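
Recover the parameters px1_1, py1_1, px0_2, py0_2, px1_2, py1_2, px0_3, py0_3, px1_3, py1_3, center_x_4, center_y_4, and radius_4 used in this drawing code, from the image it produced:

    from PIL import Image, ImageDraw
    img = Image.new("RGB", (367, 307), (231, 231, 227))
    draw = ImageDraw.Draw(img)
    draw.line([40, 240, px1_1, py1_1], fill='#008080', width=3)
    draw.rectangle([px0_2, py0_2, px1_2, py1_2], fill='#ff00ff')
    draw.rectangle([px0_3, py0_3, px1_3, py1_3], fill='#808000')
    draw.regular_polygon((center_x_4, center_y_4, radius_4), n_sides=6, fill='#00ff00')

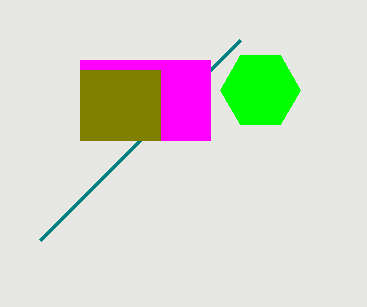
px1_1 = 240, py1_1 = 40, px0_2 = 80, py0_2 = 60, px1_2 = 210, py1_2 = 140, px0_3 = 80, py0_3 = 70, px1_3 = 160, py1_3 = 140, center_x_4 = 260, center_y_4 = 90, radius_4 = 40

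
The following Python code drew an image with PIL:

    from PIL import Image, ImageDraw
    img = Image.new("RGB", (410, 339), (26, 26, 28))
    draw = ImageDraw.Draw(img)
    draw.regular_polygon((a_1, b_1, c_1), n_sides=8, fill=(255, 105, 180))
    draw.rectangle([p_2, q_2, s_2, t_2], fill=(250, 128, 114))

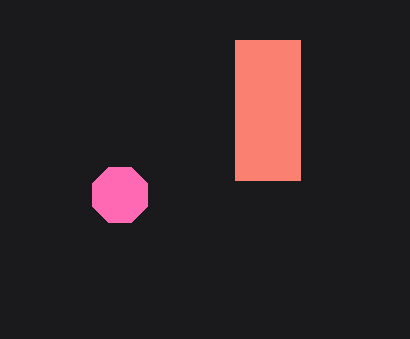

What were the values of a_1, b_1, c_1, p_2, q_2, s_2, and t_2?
a_1 = 120
b_1 = 195
c_1 = 30
p_2 = 235
q_2 = 40
s_2 = 300
t_2 = 180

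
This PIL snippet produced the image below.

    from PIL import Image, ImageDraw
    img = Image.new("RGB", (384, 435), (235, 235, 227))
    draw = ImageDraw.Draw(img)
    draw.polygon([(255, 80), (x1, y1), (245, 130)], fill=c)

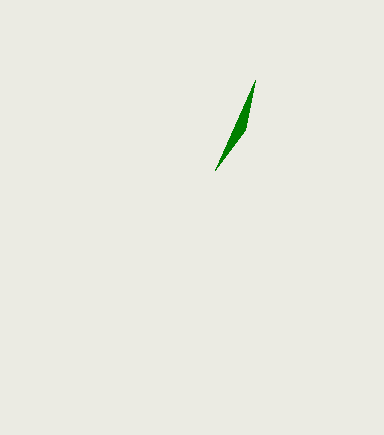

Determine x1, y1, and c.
x1 = 215; y1 = 170; c = 'green'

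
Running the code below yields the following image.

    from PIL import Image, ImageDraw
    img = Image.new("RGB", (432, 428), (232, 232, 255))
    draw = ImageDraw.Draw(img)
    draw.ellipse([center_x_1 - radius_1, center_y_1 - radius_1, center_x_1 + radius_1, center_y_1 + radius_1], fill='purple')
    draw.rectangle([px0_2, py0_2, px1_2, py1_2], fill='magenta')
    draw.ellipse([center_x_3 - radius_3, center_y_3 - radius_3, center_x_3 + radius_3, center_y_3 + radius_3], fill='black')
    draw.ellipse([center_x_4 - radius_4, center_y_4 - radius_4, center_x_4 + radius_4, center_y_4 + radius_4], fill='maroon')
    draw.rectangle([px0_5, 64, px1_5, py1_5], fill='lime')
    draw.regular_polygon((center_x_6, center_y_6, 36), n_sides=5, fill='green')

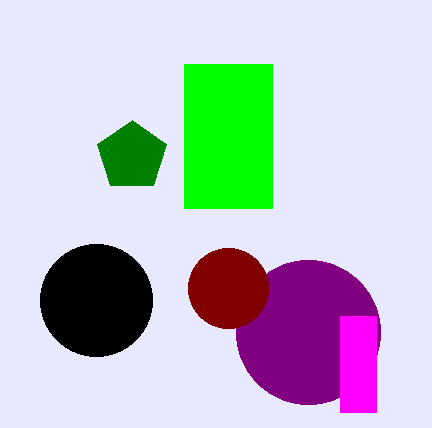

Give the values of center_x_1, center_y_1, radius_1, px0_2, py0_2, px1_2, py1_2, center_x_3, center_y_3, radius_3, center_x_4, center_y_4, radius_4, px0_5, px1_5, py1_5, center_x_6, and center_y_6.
center_x_1 = 308; center_y_1 = 332; radius_1 = 72; px0_2 = 340; py0_2 = 316; px1_2 = 376; py1_2 = 412; center_x_3 = 96; center_y_3 = 300; radius_3 = 56; center_x_4 = 228; center_y_4 = 288; radius_4 = 40; px0_5 = 184; px1_5 = 272; py1_5 = 208; center_x_6 = 132; center_y_6 = 156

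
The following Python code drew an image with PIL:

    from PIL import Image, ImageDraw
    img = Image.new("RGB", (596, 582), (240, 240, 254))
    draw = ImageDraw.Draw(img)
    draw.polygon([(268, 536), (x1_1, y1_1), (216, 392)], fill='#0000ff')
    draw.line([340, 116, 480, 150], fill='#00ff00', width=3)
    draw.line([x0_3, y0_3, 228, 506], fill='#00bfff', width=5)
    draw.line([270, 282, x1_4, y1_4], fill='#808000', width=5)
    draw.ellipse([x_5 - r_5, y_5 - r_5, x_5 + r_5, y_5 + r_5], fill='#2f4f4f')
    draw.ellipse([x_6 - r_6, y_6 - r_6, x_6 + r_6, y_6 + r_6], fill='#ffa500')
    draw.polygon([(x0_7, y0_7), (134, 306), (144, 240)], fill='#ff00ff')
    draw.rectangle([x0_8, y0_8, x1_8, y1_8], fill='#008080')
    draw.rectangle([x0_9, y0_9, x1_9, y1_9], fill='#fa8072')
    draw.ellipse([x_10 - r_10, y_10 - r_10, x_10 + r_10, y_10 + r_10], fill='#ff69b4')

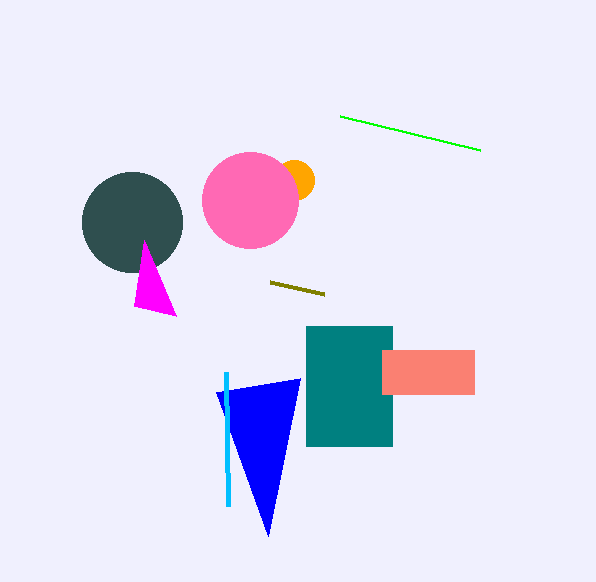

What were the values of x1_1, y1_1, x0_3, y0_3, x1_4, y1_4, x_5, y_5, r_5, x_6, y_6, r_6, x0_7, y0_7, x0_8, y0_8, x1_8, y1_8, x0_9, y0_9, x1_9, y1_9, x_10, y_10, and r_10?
x1_1 = 300, y1_1 = 378, x0_3 = 226, y0_3 = 372, x1_4 = 324, y1_4 = 294, x_5 = 132, y_5 = 222, r_5 = 50, x_6 = 294, y_6 = 180, r_6 = 20, x0_7 = 176, y0_7 = 316, x0_8 = 306, y0_8 = 326, x1_8 = 392, y1_8 = 446, x0_9 = 382, y0_9 = 350, x1_9 = 474, y1_9 = 394, x_10 = 250, y_10 = 200, r_10 = 48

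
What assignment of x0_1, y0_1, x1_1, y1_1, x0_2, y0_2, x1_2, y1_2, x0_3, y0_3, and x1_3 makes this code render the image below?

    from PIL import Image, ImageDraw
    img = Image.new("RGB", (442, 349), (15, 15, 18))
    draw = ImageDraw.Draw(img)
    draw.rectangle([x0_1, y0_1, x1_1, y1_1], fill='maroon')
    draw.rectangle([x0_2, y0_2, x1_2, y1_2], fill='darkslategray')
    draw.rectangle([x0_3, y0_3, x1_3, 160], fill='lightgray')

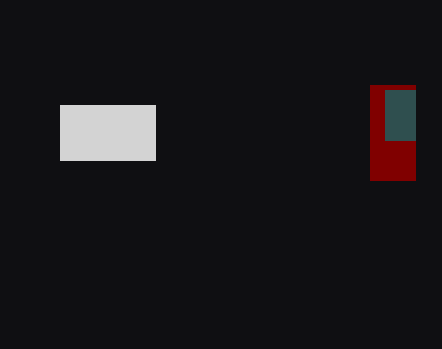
x0_1 = 370; y0_1 = 85; x1_1 = 415; y1_1 = 180; x0_2 = 385; y0_2 = 90; x1_2 = 415; y1_2 = 140; x0_3 = 60; y0_3 = 105; x1_3 = 155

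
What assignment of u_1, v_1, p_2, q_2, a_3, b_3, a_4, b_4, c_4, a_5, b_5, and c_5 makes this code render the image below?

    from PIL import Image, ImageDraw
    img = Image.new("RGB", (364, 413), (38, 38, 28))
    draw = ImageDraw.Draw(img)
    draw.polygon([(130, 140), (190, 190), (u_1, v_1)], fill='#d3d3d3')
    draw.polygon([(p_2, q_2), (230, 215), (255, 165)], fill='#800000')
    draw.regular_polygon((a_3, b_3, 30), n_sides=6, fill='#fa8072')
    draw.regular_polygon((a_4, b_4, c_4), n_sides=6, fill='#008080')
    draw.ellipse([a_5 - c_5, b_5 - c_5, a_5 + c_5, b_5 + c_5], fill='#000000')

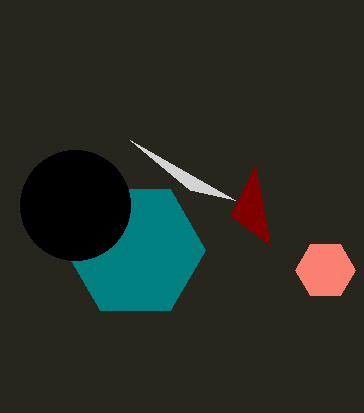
u_1 = 235, v_1 = 200, p_2 = 270, q_2 = 245, a_3 = 325, b_3 = 270, a_4 = 135, b_4 = 250, c_4 = 70, a_5 = 75, b_5 = 205, c_5 = 55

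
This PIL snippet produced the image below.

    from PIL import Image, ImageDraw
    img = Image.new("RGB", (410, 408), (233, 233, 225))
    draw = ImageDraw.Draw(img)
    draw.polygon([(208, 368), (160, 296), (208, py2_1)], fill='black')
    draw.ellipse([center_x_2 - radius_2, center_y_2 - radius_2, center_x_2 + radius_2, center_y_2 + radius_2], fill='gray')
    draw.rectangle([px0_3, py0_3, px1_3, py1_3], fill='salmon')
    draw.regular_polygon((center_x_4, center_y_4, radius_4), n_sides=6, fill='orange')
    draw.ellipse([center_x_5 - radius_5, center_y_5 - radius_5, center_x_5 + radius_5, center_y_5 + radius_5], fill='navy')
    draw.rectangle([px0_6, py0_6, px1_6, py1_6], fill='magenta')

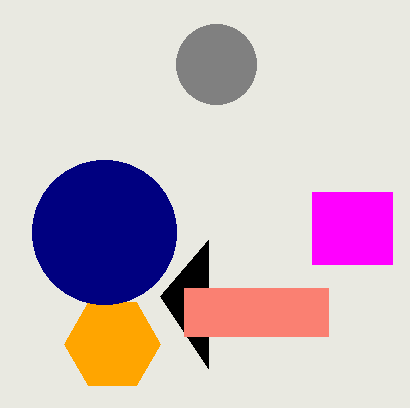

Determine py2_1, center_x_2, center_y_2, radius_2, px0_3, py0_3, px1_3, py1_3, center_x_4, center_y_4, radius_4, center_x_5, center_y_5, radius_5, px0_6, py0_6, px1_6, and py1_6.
py2_1 = 240, center_x_2 = 216, center_y_2 = 64, radius_2 = 40, px0_3 = 184, py0_3 = 288, px1_3 = 328, py1_3 = 336, center_x_4 = 112, center_y_4 = 344, radius_4 = 48, center_x_5 = 104, center_y_5 = 232, radius_5 = 72, px0_6 = 312, py0_6 = 192, px1_6 = 392, py1_6 = 264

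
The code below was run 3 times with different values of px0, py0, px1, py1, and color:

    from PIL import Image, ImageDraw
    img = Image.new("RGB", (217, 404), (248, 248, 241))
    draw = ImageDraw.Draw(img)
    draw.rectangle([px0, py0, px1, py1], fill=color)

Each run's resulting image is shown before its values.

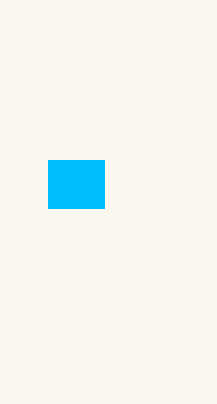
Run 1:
px0 = 48; py0 = 160; px1 = 104; py1 = 208; color = 'deepskyblue'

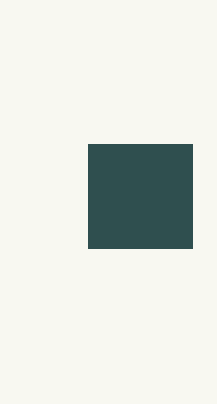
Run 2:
px0 = 88
py0 = 144
px1 = 192
py1 = 248
color = 'darkslategray'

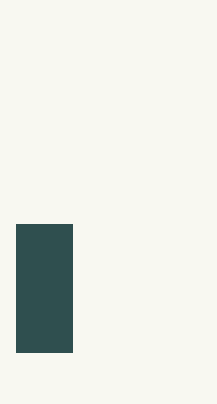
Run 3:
px0 = 16; py0 = 224; px1 = 72; py1 = 352; color = 'darkslategray'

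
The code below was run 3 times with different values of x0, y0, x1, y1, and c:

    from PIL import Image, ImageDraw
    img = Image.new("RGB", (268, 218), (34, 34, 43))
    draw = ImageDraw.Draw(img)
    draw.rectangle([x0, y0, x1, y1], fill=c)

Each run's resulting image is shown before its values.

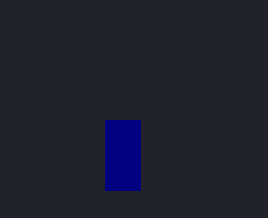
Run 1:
x0 = 105; y0 = 120; x1 = 140; y1 = 190; c = 'navy'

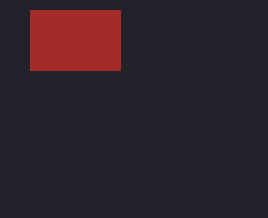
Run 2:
x0 = 30, y0 = 10, x1 = 120, y1 = 70, c = 'brown'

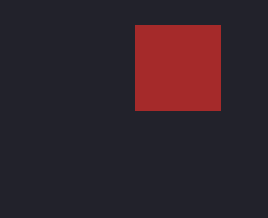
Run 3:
x0 = 135
y0 = 25
x1 = 220
y1 = 110
c = 'brown'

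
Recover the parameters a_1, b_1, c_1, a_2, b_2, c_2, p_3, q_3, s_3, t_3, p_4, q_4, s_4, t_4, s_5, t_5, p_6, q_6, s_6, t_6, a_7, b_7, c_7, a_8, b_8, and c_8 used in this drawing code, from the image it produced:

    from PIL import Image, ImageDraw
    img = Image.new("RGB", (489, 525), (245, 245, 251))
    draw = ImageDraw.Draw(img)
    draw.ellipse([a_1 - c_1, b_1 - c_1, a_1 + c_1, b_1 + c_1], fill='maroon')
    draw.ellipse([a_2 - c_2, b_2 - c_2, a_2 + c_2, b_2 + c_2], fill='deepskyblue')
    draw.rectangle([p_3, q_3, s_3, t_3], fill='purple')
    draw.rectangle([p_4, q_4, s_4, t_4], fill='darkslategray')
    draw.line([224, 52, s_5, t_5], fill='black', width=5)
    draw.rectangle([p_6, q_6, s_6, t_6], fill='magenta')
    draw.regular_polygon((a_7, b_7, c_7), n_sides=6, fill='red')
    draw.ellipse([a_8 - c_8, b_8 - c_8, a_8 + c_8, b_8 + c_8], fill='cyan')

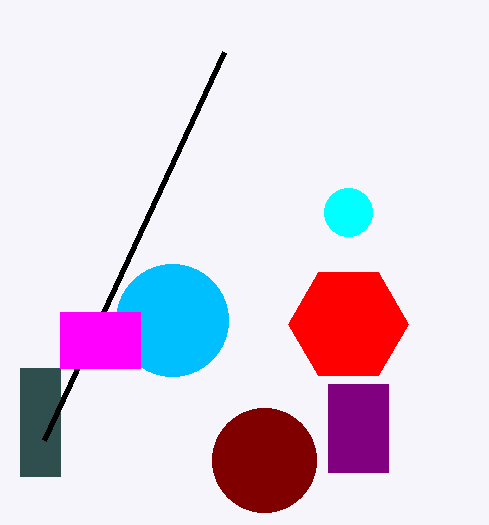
a_1 = 264
b_1 = 460
c_1 = 52
a_2 = 172
b_2 = 320
c_2 = 56
p_3 = 328
q_3 = 384
s_3 = 388
t_3 = 472
p_4 = 20
q_4 = 368
s_4 = 60
t_4 = 476
s_5 = 44
t_5 = 440
p_6 = 60
q_6 = 312
s_6 = 140
t_6 = 368
a_7 = 348
b_7 = 324
c_7 = 60
a_8 = 348
b_8 = 212
c_8 = 24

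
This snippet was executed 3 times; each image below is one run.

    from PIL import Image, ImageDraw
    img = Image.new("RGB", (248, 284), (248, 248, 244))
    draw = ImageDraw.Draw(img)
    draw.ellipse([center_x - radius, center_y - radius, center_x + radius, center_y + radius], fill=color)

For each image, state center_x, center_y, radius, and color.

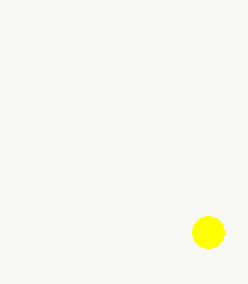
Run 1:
center_x = 208, center_y = 232, radius = 16, color = 'yellow'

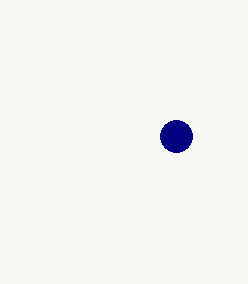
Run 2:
center_x = 176; center_y = 136; radius = 16; color = 'navy'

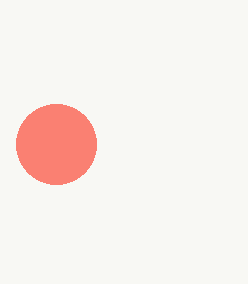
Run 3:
center_x = 56; center_y = 144; radius = 40; color = 'salmon'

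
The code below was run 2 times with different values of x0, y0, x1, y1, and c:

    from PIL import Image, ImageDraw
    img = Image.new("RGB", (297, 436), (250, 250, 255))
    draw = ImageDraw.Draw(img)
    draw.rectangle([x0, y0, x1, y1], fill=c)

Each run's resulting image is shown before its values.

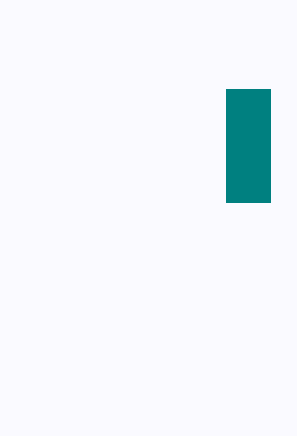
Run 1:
x0 = 226, y0 = 89, x1 = 270, y1 = 202, c = 'teal'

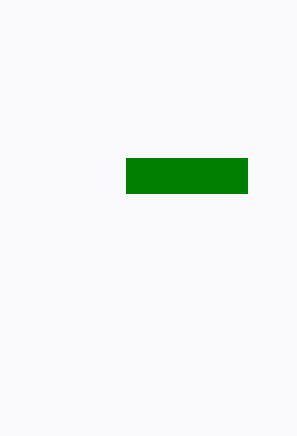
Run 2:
x0 = 126, y0 = 158, x1 = 247, y1 = 193, c = 'green'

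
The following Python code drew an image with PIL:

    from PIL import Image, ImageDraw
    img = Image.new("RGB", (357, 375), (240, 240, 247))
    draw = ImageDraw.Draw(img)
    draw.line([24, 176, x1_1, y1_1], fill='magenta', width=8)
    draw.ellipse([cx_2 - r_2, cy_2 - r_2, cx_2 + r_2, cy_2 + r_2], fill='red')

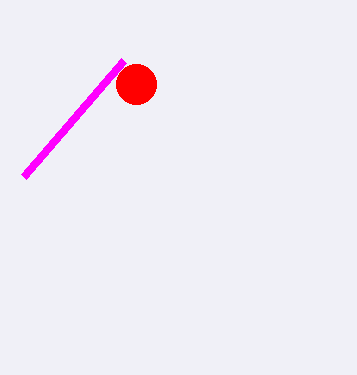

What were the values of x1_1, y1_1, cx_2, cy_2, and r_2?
x1_1 = 124
y1_1 = 60
cx_2 = 136
cy_2 = 84
r_2 = 20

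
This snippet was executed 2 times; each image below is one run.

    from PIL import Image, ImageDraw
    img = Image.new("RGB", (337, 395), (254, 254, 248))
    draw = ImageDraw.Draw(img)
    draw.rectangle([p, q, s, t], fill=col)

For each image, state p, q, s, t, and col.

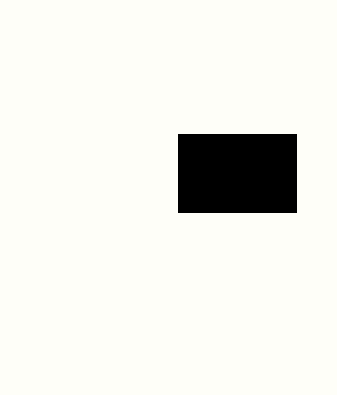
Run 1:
p = 178, q = 134, s = 296, t = 212, col = 'black'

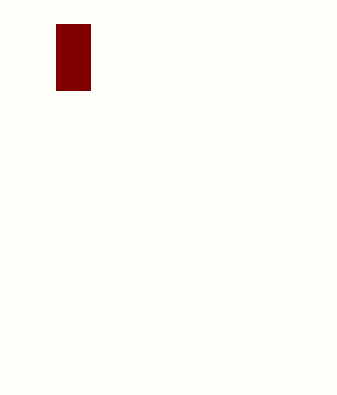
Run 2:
p = 56
q = 24
s = 90
t = 90
col = 'maroon'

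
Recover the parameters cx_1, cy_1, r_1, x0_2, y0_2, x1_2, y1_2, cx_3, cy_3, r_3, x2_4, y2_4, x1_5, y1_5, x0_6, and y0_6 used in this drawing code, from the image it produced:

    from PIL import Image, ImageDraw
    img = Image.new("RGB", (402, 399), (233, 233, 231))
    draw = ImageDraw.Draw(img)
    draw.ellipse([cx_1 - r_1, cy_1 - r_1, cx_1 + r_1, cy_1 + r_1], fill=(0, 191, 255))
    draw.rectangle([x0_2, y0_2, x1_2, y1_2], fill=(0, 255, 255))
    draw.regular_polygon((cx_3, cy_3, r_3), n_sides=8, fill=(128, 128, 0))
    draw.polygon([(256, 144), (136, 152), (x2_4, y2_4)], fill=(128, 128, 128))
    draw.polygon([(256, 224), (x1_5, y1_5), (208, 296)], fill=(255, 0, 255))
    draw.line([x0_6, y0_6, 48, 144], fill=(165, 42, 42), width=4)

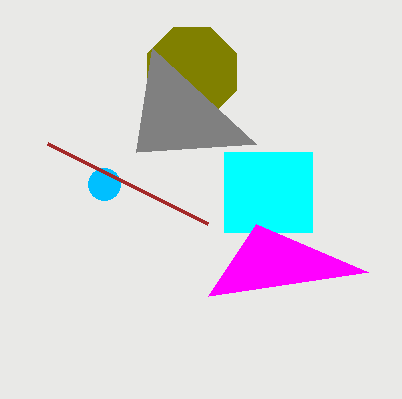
cx_1 = 104
cy_1 = 184
r_1 = 16
x0_2 = 224
y0_2 = 152
x1_2 = 312
y1_2 = 232
cx_3 = 192
cy_3 = 72
r_3 = 48
x2_4 = 152
y2_4 = 48
x1_5 = 368
y1_5 = 272
x0_6 = 208
y0_6 = 224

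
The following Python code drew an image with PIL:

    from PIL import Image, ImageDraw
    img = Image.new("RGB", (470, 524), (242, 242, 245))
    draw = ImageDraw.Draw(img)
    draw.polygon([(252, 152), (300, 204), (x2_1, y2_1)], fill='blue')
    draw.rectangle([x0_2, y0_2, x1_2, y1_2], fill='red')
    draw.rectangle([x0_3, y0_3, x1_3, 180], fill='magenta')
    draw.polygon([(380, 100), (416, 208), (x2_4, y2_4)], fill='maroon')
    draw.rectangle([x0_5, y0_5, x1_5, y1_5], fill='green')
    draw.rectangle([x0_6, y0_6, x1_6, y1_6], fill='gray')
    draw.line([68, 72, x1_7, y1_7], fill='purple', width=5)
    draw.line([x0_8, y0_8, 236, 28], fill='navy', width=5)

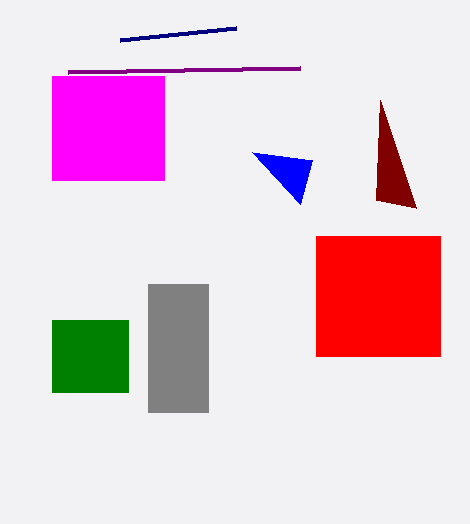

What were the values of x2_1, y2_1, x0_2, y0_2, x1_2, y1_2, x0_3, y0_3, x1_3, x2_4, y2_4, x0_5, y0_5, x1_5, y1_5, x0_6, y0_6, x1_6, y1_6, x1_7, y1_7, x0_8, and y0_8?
x2_1 = 312, y2_1 = 160, x0_2 = 316, y0_2 = 236, x1_2 = 440, y1_2 = 356, x0_3 = 52, y0_3 = 76, x1_3 = 164, x2_4 = 376, y2_4 = 200, x0_5 = 52, y0_5 = 320, x1_5 = 128, y1_5 = 392, x0_6 = 148, y0_6 = 284, x1_6 = 208, y1_6 = 412, x1_7 = 300, y1_7 = 68, x0_8 = 120, y0_8 = 40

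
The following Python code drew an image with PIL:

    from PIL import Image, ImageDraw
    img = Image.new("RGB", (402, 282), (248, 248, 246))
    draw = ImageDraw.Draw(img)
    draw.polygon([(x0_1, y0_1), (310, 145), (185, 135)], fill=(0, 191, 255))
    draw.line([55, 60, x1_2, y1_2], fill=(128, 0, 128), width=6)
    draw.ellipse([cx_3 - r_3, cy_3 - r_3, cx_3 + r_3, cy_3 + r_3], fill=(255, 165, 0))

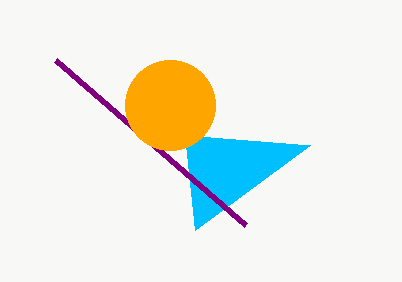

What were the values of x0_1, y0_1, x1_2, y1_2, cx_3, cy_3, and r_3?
x0_1 = 195
y0_1 = 230
x1_2 = 245
y1_2 = 225
cx_3 = 170
cy_3 = 105
r_3 = 45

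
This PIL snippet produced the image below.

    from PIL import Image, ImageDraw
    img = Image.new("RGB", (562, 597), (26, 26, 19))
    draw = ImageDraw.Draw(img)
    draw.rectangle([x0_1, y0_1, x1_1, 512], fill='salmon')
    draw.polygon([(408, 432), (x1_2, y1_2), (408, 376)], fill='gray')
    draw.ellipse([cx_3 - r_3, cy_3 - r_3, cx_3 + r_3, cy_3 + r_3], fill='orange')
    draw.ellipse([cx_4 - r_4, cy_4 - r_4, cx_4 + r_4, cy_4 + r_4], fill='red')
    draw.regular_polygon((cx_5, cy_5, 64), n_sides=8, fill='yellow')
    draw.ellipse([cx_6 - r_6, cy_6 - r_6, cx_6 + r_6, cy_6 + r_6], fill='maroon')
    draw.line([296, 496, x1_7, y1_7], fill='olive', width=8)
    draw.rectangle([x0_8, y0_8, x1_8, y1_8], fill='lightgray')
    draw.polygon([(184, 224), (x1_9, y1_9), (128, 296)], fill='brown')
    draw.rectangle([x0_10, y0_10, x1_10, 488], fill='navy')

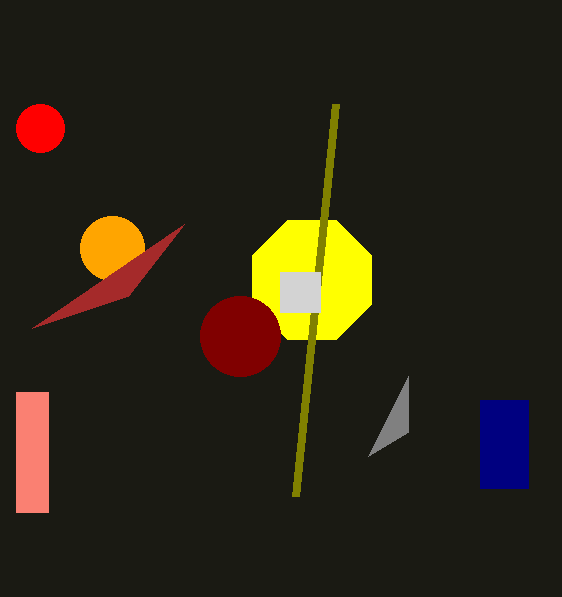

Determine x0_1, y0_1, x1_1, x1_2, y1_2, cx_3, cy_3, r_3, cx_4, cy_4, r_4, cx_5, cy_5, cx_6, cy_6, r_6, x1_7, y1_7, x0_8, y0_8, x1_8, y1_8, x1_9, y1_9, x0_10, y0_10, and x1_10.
x0_1 = 16, y0_1 = 392, x1_1 = 48, x1_2 = 368, y1_2 = 456, cx_3 = 112, cy_3 = 248, r_3 = 32, cx_4 = 40, cy_4 = 128, r_4 = 24, cx_5 = 312, cy_5 = 280, cx_6 = 240, cy_6 = 336, r_6 = 40, x1_7 = 336, y1_7 = 104, x0_8 = 280, y0_8 = 272, x1_8 = 320, y1_8 = 312, x1_9 = 32, y1_9 = 328, x0_10 = 480, y0_10 = 400, x1_10 = 528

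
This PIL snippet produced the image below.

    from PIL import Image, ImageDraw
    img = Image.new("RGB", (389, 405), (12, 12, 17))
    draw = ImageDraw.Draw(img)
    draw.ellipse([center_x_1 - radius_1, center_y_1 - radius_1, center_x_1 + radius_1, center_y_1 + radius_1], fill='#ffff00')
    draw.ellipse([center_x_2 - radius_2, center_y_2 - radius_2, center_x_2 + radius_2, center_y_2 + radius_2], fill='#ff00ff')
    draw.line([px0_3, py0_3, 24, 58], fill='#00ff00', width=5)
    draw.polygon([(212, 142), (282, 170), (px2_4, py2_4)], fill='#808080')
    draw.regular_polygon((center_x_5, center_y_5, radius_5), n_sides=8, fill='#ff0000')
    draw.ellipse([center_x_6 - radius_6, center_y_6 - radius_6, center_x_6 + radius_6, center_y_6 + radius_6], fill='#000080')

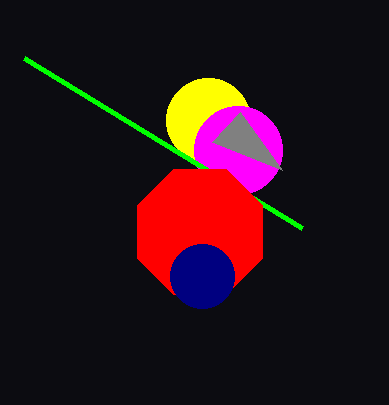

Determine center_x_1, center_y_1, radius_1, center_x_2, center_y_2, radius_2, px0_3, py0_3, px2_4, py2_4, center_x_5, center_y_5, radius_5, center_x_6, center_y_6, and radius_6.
center_x_1 = 208; center_y_1 = 120; radius_1 = 42; center_x_2 = 238; center_y_2 = 150; radius_2 = 44; px0_3 = 302; py0_3 = 228; px2_4 = 240; py2_4 = 112; center_x_5 = 200; center_y_5 = 232; radius_5 = 68; center_x_6 = 202; center_y_6 = 276; radius_6 = 32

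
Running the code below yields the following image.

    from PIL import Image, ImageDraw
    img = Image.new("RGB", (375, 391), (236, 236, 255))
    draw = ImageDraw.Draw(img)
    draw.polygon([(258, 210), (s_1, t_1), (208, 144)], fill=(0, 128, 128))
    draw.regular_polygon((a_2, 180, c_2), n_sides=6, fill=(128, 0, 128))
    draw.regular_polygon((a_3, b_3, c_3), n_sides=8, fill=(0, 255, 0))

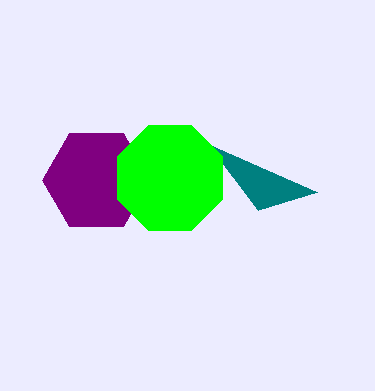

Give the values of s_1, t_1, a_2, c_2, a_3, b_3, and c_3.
s_1 = 317, t_1 = 192, a_2 = 96, c_2 = 54, a_3 = 170, b_3 = 178, c_3 = 57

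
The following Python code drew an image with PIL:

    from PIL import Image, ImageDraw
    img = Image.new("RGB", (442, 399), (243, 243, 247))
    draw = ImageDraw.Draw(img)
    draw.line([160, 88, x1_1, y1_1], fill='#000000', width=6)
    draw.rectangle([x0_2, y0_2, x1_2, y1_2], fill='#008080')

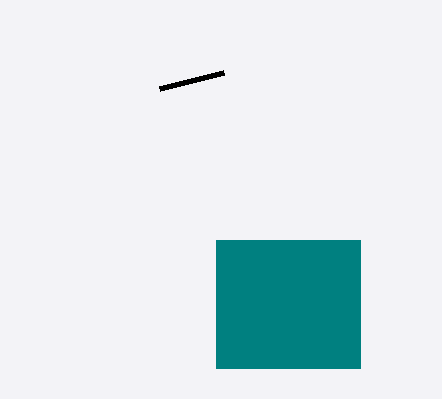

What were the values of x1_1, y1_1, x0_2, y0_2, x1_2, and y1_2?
x1_1 = 224
y1_1 = 72
x0_2 = 216
y0_2 = 240
x1_2 = 360
y1_2 = 368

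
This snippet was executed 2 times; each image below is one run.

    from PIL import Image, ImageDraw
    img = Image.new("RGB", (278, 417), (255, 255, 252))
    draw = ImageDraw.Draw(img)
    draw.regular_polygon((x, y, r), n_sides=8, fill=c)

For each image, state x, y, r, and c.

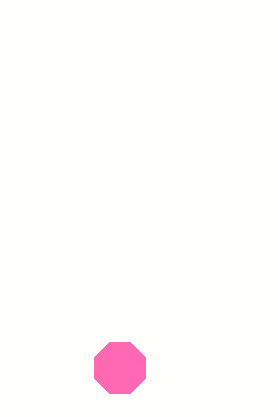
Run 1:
x = 120
y = 368
r = 28
c = 'hotpink'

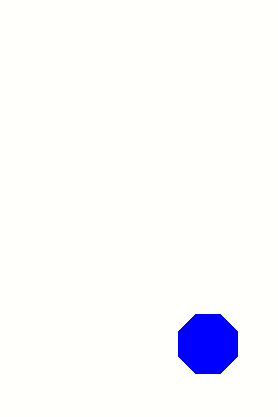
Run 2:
x = 208, y = 344, r = 32, c = 'blue'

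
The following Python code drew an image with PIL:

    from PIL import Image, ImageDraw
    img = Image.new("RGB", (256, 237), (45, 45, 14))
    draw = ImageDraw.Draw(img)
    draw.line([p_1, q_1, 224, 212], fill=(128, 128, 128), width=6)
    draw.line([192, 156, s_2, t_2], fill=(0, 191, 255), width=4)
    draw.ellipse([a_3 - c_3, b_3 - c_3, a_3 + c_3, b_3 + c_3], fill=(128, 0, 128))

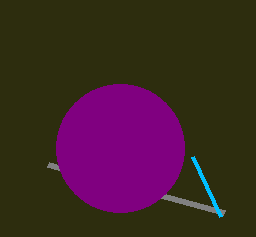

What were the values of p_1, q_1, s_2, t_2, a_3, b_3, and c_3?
p_1 = 48, q_1 = 164, s_2 = 220, t_2 = 216, a_3 = 120, b_3 = 148, c_3 = 64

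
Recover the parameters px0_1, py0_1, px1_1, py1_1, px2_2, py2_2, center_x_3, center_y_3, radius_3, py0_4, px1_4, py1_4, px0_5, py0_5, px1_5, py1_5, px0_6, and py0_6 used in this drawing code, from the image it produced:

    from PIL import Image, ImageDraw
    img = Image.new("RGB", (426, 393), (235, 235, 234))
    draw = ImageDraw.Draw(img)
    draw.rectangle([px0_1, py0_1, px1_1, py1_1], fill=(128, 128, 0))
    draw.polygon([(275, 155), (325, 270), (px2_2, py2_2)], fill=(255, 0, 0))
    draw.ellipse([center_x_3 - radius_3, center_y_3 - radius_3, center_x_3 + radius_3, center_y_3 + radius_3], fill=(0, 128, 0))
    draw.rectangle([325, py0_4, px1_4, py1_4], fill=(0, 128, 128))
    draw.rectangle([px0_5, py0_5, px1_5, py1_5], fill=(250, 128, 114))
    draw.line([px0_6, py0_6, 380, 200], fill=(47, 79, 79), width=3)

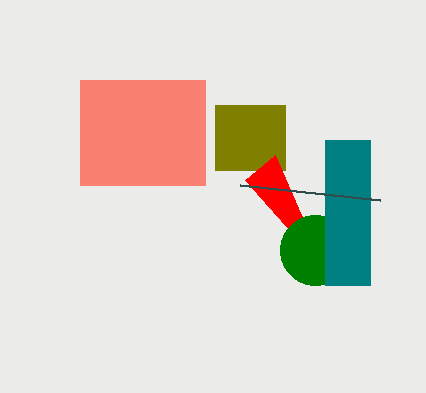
px0_1 = 215, py0_1 = 105, px1_1 = 285, py1_1 = 170, px2_2 = 245, py2_2 = 180, center_x_3 = 315, center_y_3 = 250, radius_3 = 35, py0_4 = 140, px1_4 = 370, py1_4 = 285, px0_5 = 80, py0_5 = 80, px1_5 = 205, py1_5 = 185, px0_6 = 240, py0_6 = 185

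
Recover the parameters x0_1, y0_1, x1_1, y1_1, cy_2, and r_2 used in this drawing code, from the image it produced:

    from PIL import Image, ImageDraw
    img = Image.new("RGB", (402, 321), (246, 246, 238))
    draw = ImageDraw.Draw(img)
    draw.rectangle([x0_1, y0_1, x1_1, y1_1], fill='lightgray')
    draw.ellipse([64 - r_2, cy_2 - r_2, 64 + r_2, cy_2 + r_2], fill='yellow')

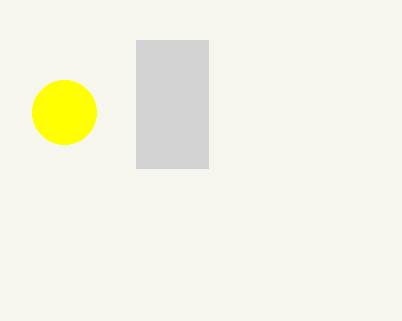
x0_1 = 136; y0_1 = 40; x1_1 = 208; y1_1 = 168; cy_2 = 112; r_2 = 32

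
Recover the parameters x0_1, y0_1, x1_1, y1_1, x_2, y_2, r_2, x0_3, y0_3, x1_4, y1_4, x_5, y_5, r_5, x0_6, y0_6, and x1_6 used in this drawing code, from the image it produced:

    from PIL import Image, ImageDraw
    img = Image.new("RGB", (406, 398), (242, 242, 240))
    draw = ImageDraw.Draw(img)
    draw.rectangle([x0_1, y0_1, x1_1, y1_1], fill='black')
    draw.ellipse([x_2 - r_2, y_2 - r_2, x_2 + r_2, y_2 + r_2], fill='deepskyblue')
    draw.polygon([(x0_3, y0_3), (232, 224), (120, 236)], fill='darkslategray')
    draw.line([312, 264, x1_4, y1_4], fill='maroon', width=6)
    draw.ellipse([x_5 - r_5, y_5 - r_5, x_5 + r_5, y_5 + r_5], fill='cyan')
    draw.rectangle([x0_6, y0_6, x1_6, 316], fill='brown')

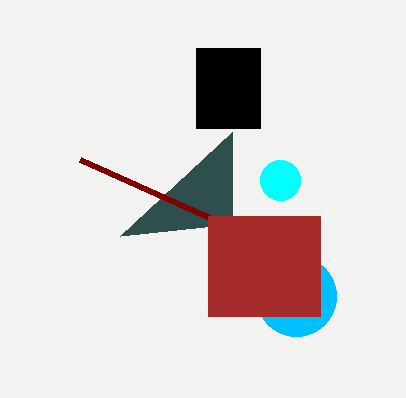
x0_1 = 196, y0_1 = 48, x1_1 = 260, y1_1 = 128, x_2 = 296, y_2 = 296, r_2 = 40, x0_3 = 232, y0_3 = 132, x1_4 = 80, y1_4 = 160, x_5 = 280, y_5 = 180, r_5 = 20, x0_6 = 208, y0_6 = 216, x1_6 = 320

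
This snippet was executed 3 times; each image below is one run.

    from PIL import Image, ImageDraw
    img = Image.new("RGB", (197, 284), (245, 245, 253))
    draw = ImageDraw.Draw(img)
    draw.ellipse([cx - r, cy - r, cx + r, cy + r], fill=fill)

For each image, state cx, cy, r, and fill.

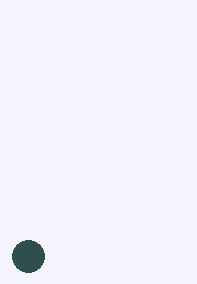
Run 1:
cx = 28
cy = 256
r = 16
fill = 'darkslategray'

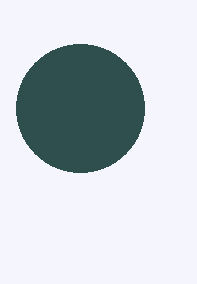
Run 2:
cx = 80
cy = 108
r = 64
fill = 'darkslategray'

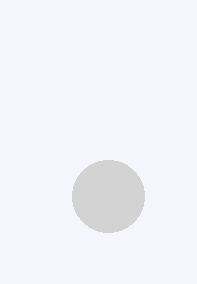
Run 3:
cx = 108, cy = 196, r = 36, fill = 'lightgray'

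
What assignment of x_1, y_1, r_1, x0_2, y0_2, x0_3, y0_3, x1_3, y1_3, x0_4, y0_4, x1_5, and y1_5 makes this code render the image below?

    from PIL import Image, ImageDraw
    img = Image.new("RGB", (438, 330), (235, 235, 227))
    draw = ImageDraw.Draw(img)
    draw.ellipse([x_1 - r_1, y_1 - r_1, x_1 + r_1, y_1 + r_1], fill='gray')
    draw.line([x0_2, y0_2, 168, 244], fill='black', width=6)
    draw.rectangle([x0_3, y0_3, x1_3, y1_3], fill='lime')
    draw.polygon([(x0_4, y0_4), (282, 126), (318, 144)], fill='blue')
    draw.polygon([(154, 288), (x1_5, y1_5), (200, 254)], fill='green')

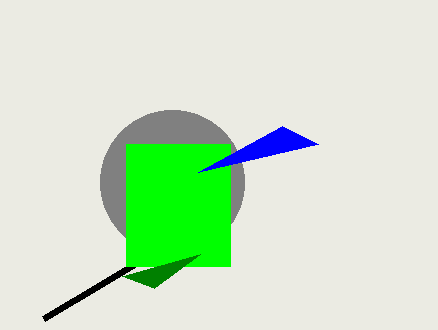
x_1 = 172; y_1 = 182; r_1 = 72; x0_2 = 44; y0_2 = 318; x0_3 = 126; y0_3 = 144; x1_3 = 230; y1_3 = 266; x0_4 = 198; y0_4 = 172; x1_5 = 122; y1_5 = 276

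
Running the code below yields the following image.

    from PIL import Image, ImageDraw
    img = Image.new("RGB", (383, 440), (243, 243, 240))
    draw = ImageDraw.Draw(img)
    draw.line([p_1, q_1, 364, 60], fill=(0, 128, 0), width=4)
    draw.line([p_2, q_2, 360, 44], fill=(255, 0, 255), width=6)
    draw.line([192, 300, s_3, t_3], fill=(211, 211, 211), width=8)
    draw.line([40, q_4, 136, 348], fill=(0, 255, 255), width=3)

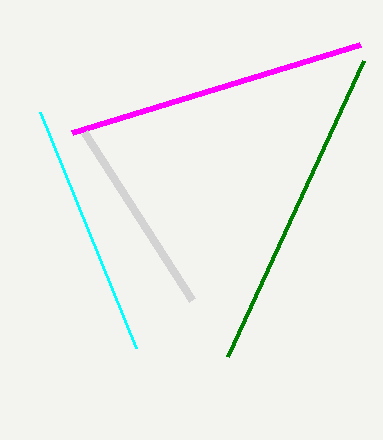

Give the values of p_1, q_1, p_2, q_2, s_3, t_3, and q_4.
p_1 = 228, q_1 = 356, p_2 = 72, q_2 = 132, s_3 = 84, t_3 = 132, q_4 = 112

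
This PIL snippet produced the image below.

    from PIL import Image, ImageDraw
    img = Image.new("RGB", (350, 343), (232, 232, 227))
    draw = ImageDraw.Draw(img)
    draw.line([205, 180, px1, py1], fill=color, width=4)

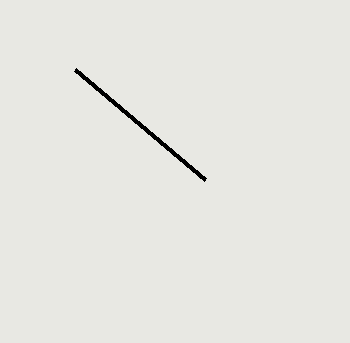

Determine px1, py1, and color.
px1 = 75
py1 = 70
color = 'black'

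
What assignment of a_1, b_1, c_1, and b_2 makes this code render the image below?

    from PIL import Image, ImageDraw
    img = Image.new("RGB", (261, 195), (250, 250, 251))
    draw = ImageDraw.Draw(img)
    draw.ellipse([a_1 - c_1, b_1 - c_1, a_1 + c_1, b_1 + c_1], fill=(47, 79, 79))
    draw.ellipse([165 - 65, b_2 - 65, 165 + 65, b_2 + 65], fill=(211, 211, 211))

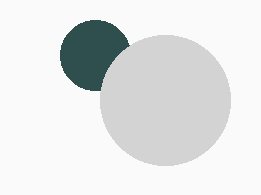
a_1 = 95, b_1 = 55, c_1 = 35, b_2 = 100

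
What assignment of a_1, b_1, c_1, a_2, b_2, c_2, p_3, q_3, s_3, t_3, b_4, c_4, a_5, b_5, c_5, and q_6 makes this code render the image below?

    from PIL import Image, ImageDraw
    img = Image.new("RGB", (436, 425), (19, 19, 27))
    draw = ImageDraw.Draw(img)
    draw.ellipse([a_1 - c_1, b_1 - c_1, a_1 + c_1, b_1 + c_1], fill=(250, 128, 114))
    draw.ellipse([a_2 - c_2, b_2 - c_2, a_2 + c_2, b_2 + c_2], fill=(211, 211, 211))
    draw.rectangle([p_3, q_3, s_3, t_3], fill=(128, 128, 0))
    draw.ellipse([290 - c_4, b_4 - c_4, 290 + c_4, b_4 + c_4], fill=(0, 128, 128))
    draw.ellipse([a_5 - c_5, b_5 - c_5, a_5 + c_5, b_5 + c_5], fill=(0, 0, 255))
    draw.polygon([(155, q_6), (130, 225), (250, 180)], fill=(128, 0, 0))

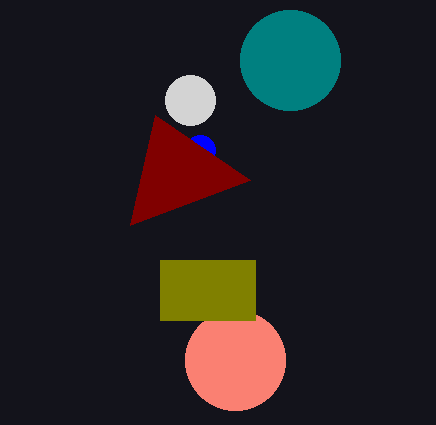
a_1 = 235, b_1 = 360, c_1 = 50, a_2 = 190, b_2 = 100, c_2 = 25, p_3 = 160, q_3 = 260, s_3 = 255, t_3 = 320, b_4 = 60, c_4 = 50, a_5 = 200, b_5 = 150, c_5 = 15, q_6 = 115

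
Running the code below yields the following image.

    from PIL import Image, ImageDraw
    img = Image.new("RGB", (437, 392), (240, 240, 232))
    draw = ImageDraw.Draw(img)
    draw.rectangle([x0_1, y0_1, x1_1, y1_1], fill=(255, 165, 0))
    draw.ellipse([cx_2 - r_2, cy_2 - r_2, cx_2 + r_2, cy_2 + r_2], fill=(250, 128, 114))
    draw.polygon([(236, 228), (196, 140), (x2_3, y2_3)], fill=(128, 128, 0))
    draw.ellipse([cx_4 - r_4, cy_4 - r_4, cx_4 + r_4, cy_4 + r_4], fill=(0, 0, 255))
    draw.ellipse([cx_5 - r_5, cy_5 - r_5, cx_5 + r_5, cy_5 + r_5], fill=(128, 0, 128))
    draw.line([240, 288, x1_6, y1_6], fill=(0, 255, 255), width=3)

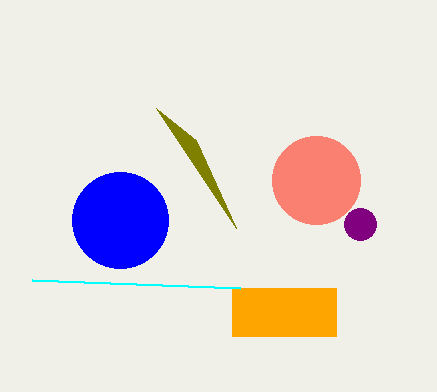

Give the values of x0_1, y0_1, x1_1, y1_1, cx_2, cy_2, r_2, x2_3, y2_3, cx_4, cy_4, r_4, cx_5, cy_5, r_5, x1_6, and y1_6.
x0_1 = 232; y0_1 = 288; x1_1 = 336; y1_1 = 336; cx_2 = 316; cy_2 = 180; r_2 = 44; x2_3 = 156; y2_3 = 108; cx_4 = 120; cy_4 = 220; r_4 = 48; cx_5 = 360; cy_5 = 224; r_5 = 16; x1_6 = 32; y1_6 = 280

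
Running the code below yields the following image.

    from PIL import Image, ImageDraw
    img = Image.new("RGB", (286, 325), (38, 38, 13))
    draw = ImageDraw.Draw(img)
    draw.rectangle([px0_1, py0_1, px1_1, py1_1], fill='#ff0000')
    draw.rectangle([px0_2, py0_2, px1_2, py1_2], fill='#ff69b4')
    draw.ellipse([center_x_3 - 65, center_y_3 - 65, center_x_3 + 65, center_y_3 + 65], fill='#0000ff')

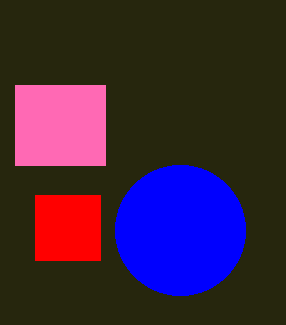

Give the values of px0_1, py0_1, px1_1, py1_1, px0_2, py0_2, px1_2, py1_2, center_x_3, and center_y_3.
px0_1 = 35
py0_1 = 195
px1_1 = 100
py1_1 = 260
px0_2 = 15
py0_2 = 85
px1_2 = 105
py1_2 = 165
center_x_3 = 180
center_y_3 = 230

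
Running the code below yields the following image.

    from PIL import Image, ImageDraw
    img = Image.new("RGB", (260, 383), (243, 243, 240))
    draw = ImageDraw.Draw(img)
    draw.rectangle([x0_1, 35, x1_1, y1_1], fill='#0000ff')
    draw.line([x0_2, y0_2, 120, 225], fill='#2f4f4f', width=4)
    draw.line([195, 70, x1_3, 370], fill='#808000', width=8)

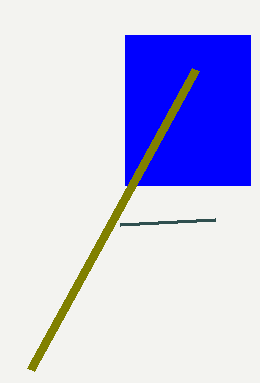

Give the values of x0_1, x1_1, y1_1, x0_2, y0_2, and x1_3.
x0_1 = 125; x1_1 = 250; y1_1 = 185; x0_2 = 215; y0_2 = 220; x1_3 = 30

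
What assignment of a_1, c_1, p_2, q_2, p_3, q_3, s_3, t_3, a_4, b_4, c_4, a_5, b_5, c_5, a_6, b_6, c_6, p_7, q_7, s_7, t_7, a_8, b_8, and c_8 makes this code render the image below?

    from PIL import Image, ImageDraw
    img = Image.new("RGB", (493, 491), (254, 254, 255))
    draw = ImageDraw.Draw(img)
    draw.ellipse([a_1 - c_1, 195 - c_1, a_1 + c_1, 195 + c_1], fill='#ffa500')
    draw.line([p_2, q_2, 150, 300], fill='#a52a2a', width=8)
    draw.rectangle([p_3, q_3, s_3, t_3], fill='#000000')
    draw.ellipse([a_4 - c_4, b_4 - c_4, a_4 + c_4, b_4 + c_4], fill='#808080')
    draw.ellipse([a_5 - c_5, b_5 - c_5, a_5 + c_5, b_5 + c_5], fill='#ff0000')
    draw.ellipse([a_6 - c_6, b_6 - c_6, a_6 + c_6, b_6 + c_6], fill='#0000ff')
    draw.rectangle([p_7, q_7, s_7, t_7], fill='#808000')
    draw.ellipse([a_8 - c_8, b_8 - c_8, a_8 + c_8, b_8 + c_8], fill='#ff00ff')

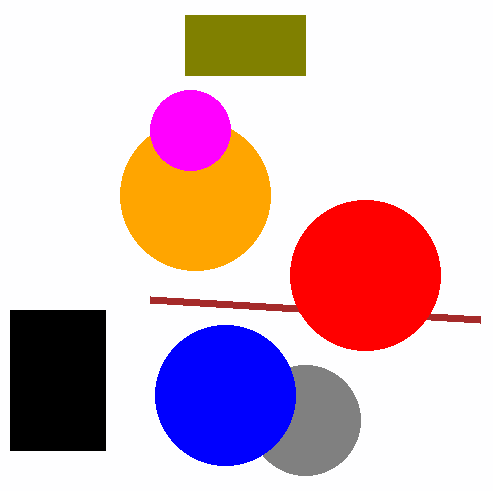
a_1 = 195
c_1 = 75
p_2 = 480
q_2 = 320
p_3 = 10
q_3 = 310
s_3 = 105
t_3 = 450
a_4 = 305
b_4 = 420
c_4 = 55
a_5 = 365
b_5 = 275
c_5 = 75
a_6 = 225
b_6 = 395
c_6 = 70
p_7 = 185
q_7 = 15
s_7 = 305
t_7 = 75
a_8 = 190
b_8 = 130
c_8 = 40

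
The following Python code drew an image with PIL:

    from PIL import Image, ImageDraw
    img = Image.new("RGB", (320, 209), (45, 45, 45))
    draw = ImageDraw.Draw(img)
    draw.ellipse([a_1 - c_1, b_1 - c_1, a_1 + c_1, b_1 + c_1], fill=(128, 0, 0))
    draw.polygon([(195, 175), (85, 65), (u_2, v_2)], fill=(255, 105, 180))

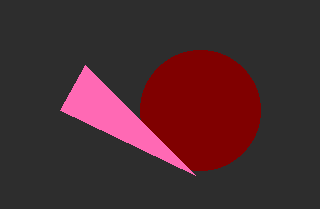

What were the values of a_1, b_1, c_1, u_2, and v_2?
a_1 = 200, b_1 = 110, c_1 = 60, u_2 = 60, v_2 = 110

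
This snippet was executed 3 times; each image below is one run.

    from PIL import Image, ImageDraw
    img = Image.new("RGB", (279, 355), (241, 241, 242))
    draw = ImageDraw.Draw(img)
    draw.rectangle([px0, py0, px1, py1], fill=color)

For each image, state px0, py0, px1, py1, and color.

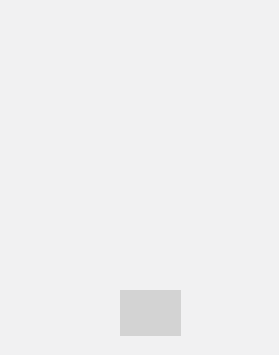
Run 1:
px0 = 120
py0 = 290
px1 = 180
py1 = 335
color = 'lightgray'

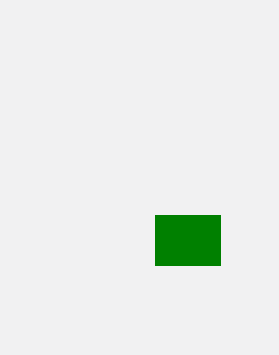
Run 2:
px0 = 155; py0 = 215; px1 = 220; py1 = 265; color = 'green'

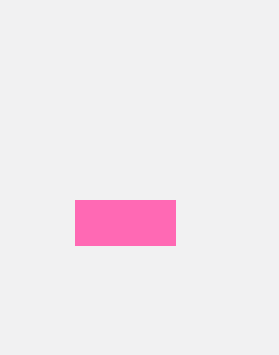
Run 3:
px0 = 75; py0 = 200; px1 = 175; py1 = 245; color = 'hotpink'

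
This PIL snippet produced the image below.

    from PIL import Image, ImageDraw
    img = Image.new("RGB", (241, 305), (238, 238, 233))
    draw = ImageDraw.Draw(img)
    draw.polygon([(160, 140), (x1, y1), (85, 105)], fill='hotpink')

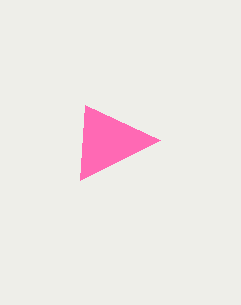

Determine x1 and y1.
x1 = 80, y1 = 180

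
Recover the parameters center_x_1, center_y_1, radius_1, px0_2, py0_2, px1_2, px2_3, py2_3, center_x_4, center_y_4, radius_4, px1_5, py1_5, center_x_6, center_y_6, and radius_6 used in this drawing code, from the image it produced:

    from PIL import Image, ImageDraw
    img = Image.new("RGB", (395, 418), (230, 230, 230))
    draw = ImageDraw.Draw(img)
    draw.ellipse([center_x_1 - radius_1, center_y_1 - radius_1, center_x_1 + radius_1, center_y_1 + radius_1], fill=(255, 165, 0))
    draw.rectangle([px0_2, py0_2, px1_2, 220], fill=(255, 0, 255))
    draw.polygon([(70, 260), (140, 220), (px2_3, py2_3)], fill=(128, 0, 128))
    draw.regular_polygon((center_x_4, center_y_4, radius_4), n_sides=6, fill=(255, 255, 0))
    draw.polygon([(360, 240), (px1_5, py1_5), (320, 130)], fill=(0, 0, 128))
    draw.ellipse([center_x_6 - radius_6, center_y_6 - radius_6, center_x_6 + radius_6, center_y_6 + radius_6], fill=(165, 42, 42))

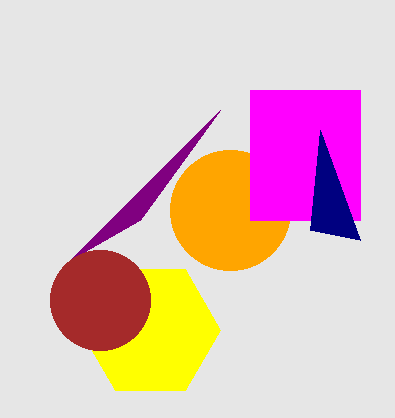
center_x_1 = 230, center_y_1 = 210, radius_1 = 60, px0_2 = 250, py0_2 = 90, px1_2 = 360, px2_3 = 220, py2_3 = 110, center_x_4 = 150, center_y_4 = 330, radius_4 = 70, px1_5 = 310, py1_5 = 230, center_x_6 = 100, center_y_6 = 300, radius_6 = 50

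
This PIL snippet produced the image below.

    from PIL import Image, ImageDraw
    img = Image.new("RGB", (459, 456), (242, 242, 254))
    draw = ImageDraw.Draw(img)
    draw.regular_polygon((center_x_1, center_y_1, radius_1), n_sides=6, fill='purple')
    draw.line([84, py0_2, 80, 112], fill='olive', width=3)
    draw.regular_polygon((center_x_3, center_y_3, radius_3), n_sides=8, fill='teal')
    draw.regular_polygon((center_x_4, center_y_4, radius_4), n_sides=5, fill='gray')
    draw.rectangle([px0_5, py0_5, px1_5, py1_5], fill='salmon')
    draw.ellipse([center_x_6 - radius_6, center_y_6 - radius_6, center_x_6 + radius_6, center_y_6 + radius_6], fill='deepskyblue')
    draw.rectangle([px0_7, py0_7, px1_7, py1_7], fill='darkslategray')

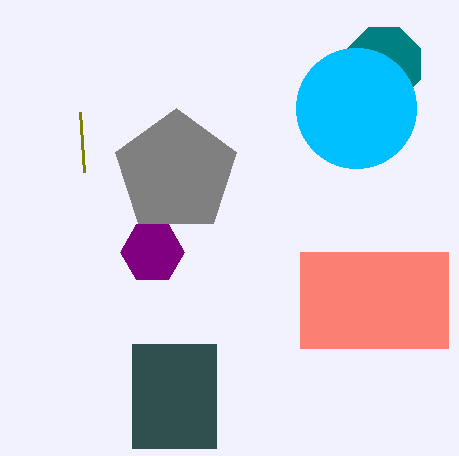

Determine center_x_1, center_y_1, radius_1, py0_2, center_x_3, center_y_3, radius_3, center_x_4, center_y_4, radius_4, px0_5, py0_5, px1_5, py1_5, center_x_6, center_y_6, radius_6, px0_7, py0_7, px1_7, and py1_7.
center_x_1 = 152; center_y_1 = 252; radius_1 = 32; py0_2 = 172; center_x_3 = 384; center_y_3 = 64; radius_3 = 40; center_x_4 = 176; center_y_4 = 172; radius_4 = 64; px0_5 = 300; py0_5 = 252; px1_5 = 448; py1_5 = 348; center_x_6 = 356; center_y_6 = 108; radius_6 = 60; px0_7 = 132; py0_7 = 344; px1_7 = 216; py1_7 = 448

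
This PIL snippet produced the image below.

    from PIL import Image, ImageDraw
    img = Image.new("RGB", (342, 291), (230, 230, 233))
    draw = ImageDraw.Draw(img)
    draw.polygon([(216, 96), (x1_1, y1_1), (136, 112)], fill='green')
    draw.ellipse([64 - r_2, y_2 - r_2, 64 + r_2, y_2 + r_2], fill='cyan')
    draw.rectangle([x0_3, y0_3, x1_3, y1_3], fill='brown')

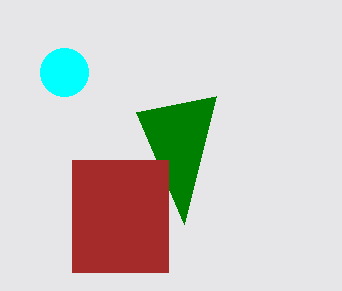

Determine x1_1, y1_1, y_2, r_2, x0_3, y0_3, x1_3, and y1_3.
x1_1 = 184
y1_1 = 224
y_2 = 72
r_2 = 24
x0_3 = 72
y0_3 = 160
x1_3 = 168
y1_3 = 272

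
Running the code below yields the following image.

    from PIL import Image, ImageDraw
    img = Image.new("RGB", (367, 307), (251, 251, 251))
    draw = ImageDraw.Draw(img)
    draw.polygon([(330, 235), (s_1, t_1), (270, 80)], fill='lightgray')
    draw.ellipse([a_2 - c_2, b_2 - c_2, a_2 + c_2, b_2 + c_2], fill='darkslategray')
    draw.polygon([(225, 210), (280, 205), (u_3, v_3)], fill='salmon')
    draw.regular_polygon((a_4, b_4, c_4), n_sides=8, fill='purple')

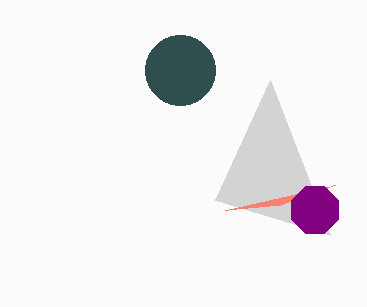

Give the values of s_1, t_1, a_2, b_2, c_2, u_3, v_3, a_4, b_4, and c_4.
s_1 = 215; t_1 = 200; a_2 = 180; b_2 = 70; c_2 = 35; u_3 = 335; v_3 = 185; a_4 = 315; b_4 = 210; c_4 = 25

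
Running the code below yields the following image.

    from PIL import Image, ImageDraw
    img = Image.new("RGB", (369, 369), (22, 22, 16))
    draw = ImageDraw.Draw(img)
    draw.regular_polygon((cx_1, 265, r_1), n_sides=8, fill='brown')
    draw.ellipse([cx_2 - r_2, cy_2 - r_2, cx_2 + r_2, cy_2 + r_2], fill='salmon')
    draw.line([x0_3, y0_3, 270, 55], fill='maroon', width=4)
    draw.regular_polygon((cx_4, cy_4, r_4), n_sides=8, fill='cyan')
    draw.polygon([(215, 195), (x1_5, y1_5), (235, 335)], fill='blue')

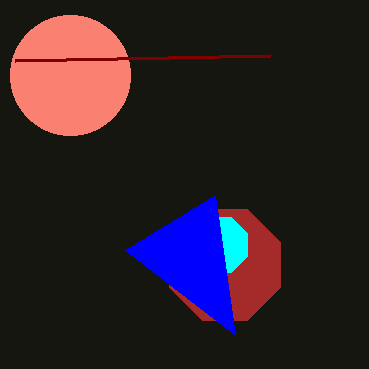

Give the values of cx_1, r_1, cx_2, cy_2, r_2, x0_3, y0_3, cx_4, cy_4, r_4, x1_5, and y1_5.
cx_1 = 225; r_1 = 60; cx_2 = 70; cy_2 = 75; r_2 = 60; x0_3 = 15; y0_3 = 60; cx_4 = 220; cy_4 = 245; r_4 = 30; x1_5 = 125; y1_5 = 250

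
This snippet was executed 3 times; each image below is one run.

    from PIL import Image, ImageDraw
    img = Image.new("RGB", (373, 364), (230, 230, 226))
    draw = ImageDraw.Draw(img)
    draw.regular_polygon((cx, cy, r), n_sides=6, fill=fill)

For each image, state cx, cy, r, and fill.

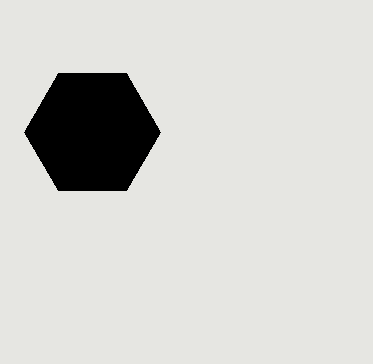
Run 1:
cx = 92
cy = 132
r = 68
fill = 'black'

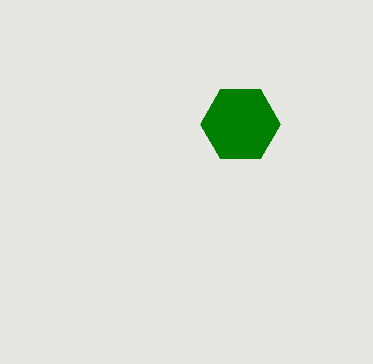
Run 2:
cx = 240, cy = 124, r = 40, fill = 'green'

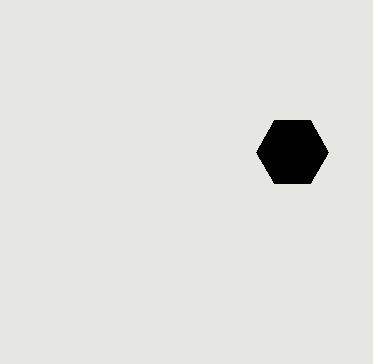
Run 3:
cx = 292; cy = 152; r = 36; fill = 'black'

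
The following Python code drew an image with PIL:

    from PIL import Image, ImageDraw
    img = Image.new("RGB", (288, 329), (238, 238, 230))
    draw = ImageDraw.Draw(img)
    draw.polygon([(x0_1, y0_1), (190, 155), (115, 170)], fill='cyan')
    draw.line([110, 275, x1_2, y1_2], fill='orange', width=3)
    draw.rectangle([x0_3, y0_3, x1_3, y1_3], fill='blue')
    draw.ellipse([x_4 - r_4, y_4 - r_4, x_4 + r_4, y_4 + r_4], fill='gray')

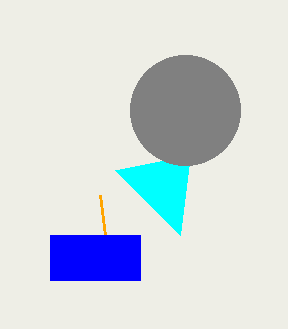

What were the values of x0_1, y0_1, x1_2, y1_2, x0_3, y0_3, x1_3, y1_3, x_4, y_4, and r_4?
x0_1 = 180, y0_1 = 235, x1_2 = 100, y1_2 = 195, x0_3 = 50, y0_3 = 235, x1_3 = 140, y1_3 = 280, x_4 = 185, y_4 = 110, r_4 = 55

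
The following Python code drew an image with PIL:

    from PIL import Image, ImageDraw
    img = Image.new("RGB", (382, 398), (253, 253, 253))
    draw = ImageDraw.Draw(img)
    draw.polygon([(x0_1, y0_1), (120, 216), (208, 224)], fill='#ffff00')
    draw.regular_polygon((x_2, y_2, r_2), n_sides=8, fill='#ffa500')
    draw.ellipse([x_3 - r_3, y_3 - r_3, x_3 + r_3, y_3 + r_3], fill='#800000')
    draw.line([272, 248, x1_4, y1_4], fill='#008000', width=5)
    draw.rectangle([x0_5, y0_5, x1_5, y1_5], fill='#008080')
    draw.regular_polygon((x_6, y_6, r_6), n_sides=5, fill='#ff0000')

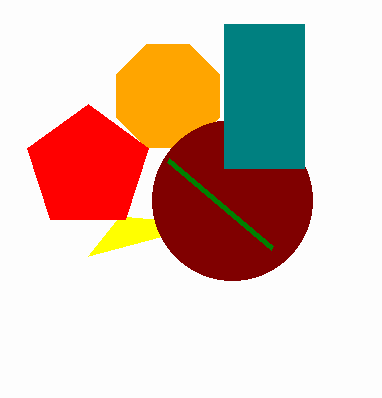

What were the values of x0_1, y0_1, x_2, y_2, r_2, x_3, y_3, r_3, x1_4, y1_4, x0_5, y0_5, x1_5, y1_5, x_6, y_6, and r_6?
x0_1 = 88, y0_1 = 256, x_2 = 168, y_2 = 96, r_2 = 56, x_3 = 232, y_3 = 200, r_3 = 80, x1_4 = 168, y1_4 = 160, x0_5 = 224, y0_5 = 24, x1_5 = 304, y1_5 = 168, x_6 = 88, y_6 = 168, r_6 = 64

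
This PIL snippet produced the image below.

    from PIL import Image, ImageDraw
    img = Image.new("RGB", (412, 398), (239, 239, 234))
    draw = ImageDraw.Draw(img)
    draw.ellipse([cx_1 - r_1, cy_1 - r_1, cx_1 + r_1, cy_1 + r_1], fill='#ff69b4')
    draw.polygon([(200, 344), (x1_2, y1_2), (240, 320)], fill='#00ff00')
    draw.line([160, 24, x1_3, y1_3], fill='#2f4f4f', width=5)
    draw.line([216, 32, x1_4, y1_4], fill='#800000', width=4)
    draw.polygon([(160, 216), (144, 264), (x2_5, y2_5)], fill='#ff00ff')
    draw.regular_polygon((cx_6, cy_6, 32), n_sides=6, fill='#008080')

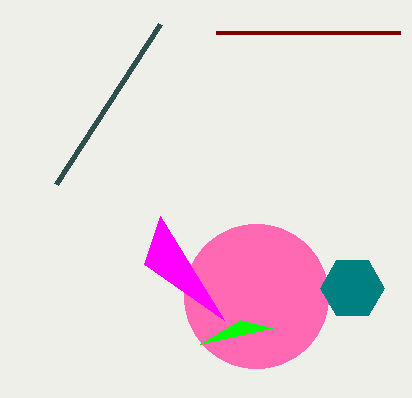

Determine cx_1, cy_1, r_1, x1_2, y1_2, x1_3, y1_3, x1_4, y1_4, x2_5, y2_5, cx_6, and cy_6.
cx_1 = 256
cy_1 = 296
r_1 = 72
x1_2 = 272
y1_2 = 328
x1_3 = 56
y1_3 = 184
x1_4 = 400
y1_4 = 32
x2_5 = 224
y2_5 = 320
cx_6 = 352
cy_6 = 288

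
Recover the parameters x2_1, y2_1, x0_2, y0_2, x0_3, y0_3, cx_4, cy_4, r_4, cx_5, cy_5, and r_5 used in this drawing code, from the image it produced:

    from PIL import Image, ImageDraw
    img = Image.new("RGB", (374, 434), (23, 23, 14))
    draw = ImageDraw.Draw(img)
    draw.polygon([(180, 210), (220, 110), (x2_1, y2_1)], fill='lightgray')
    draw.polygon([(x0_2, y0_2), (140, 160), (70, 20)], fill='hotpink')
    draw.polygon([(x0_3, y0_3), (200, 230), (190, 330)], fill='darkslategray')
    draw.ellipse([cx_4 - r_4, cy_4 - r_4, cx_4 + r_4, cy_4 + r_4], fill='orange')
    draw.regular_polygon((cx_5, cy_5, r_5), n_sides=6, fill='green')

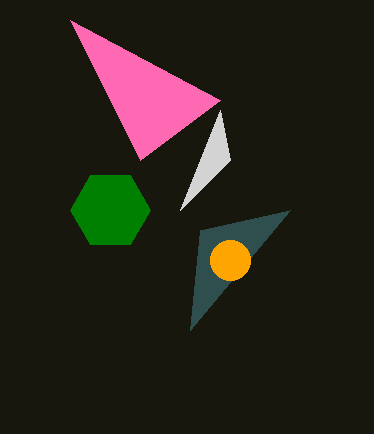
x2_1 = 230, y2_1 = 160, x0_2 = 220, y0_2 = 100, x0_3 = 290, y0_3 = 210, cx_4 = 230, cy_4 = 260, r_4 = 20, cx_5 = 110, cy_5 = 210, r_5 = 40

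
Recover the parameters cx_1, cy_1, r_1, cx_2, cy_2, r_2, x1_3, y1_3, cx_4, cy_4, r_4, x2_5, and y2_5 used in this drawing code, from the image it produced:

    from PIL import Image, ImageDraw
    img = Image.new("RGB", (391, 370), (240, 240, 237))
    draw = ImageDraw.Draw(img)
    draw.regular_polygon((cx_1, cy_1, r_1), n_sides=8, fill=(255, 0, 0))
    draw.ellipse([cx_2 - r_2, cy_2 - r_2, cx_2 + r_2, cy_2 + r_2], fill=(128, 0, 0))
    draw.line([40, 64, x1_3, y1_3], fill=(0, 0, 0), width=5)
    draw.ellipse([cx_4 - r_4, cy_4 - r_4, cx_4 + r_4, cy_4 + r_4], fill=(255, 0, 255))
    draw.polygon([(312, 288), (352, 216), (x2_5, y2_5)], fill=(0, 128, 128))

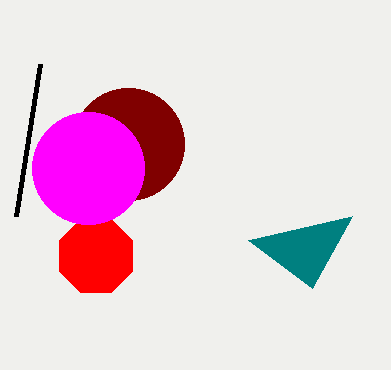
cx_1 = 96
cy_1 = 256
r_1 = 40
cx_2 = 128
cy_2 = 144
r_2 = 56
x1_3 = 16
y1_3 = 216
cx_4 = 88
cy_4 = 168
r_4 = 56
x2_5 = 248
y2_5 = 240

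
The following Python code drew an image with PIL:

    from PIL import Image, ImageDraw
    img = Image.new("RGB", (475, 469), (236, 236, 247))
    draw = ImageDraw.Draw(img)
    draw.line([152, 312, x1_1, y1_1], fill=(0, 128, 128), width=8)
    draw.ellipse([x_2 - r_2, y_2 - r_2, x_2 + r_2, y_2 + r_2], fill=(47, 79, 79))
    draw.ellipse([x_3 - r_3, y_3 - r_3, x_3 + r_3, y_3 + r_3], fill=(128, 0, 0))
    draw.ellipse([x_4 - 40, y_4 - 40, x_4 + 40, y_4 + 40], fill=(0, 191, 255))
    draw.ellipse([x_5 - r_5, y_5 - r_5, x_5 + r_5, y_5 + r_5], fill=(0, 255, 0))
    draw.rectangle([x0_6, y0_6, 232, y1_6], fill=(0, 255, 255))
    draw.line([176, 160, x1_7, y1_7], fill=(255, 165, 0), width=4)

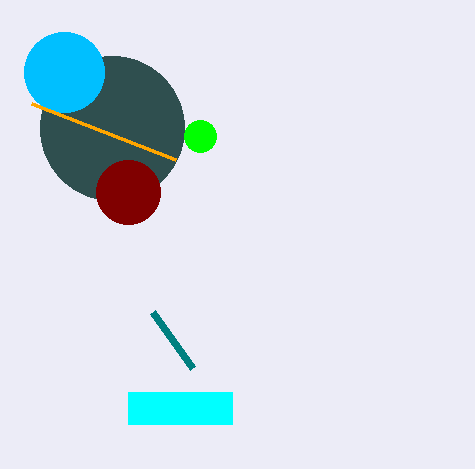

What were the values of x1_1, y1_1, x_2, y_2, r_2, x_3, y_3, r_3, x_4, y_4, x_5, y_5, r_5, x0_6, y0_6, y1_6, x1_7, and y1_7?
x1_1 = 192, y1_1 = 368, x_2 = 112, y_2 = 128, r_2 = 72, x_3 = 128, y_3 = 192, r_3 = 32, x_4 = 64, y_4 = 72, x_5 = 200, y_5 = 136, r_5 = 16, x0_6 = 128, y0_6 = 392, y1_6 = 424, x1_7 = 32, y1_7 = 104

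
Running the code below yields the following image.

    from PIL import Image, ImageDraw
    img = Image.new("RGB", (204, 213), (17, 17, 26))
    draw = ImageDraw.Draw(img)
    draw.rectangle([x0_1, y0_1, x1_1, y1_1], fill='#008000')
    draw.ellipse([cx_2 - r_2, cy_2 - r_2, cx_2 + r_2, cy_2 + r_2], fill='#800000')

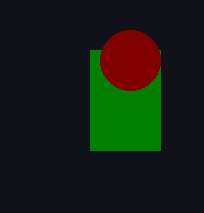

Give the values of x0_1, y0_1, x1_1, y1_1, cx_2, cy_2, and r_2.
x0_1 = 90, y0_1 = 50, x1_1 = 160, y1_1 = 150, cx_2 = 130, cy_2 = 60, r_2 = 30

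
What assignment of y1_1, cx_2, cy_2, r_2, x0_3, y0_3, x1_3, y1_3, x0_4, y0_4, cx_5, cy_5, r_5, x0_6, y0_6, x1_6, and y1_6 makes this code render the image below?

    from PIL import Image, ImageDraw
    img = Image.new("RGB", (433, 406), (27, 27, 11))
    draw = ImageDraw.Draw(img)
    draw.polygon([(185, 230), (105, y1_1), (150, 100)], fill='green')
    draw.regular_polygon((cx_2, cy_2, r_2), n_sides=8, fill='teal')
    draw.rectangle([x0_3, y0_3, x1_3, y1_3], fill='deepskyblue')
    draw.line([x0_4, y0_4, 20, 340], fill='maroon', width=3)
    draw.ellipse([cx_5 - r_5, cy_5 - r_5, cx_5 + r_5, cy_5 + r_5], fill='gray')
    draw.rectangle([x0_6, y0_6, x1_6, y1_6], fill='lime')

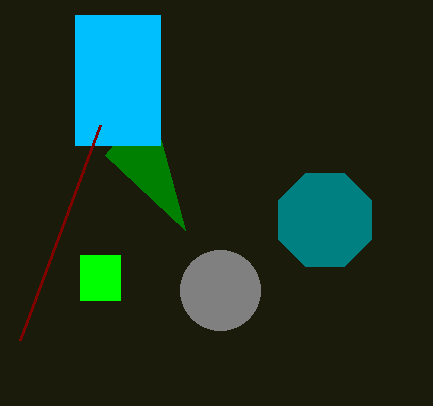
y1_1 = 155, cx_2 = 325, cy_2 = 220, r_2 = 50, x0_3 = 75, y0_3 = 15, x1_3 = 160, y1_3 = 145, x0_4 = 100, y0_4 = 125, cx_5 = 220, cy_5 = 290, r_5 = 40, x0_6 = 80, y0_6 = 255, x1_6 = 120, y1_6 = 300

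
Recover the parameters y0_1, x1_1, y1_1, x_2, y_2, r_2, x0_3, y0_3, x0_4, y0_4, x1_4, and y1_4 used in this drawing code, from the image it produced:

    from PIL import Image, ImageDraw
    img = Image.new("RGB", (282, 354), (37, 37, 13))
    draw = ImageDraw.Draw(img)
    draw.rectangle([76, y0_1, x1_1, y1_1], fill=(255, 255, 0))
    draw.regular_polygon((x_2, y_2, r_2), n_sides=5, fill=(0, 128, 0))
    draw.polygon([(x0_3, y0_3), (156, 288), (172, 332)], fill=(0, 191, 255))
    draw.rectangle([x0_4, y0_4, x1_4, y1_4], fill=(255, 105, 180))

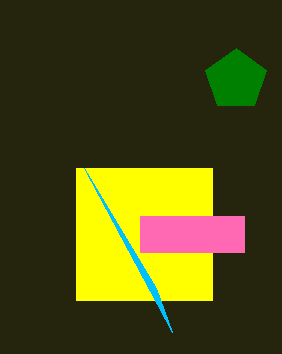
y0_1 = 168; x1_1 = 212; y1_1 = 300; x_2 = 236; y_2 = 80; r_2 = 32; x0_3 = 84; y0_3 = 168; x0_4 = 140; y0_4 = 216; x1_4 = 244; y1_4 = 252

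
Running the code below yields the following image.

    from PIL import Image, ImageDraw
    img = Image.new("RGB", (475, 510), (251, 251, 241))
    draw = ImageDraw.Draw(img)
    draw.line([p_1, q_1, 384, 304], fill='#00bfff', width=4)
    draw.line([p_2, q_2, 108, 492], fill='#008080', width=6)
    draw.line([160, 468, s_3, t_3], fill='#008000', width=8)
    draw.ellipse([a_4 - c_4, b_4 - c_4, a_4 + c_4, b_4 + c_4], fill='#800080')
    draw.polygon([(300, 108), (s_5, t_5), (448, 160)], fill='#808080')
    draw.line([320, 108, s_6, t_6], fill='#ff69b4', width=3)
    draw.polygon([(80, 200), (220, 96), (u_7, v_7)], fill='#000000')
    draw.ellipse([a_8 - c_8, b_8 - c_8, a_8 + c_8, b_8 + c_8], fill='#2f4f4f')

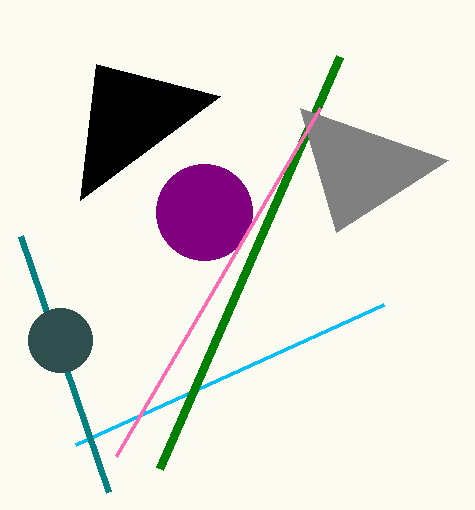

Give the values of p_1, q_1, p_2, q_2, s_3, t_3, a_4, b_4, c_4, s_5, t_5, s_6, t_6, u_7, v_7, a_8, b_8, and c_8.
p_1 = 76
q_1 = 444
p_2 = 20
q_2 = 236
s_3 = 340
t_3 = 56
a_4 = 204
b_4 = 212
c_4 = 48
s_5 = 336
t_5 = 232
s_6 = 116
t_6 = 456
u_7 = 96
v_7 = 64
a_8 = 60
b_8 = 340
c_8 = 32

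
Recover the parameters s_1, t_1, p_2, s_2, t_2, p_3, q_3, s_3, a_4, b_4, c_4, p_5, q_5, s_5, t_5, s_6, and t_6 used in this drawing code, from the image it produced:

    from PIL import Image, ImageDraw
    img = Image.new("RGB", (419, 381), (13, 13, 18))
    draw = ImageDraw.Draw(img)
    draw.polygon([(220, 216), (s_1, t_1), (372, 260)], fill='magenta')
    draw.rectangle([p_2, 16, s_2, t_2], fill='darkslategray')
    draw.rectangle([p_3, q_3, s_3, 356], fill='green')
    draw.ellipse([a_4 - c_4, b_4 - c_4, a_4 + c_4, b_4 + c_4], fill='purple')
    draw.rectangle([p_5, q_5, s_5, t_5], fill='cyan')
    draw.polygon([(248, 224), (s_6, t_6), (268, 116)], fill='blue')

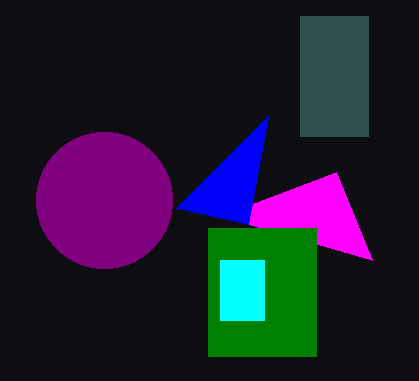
s_1 = 336; t_1 = 172; p_2 = 300; s_2 = 368; t_2 = 136; p_3 = 208; q_3 = 228; s_3 = 316; a_4 = 104; b_4 = 200; c_4 = 68; p_5 = 220; q_5 = 260; s_5 = 264; t_5 = 320; s_6 = 176; t_6 = 208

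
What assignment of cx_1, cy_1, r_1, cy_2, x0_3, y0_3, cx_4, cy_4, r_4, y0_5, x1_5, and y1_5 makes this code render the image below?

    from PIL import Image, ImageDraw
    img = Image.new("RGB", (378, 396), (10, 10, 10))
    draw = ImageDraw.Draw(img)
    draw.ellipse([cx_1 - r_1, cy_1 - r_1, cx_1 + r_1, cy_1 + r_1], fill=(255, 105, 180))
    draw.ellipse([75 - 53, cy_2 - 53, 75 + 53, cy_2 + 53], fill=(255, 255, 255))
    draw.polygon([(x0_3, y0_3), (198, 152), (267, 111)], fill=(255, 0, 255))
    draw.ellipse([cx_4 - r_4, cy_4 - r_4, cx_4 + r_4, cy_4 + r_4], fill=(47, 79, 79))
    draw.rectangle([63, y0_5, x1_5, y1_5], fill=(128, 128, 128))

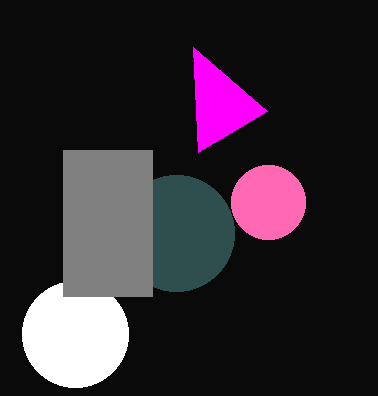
cx_1 = 268; cy_1 = 202; r_1 = 37; cy_2 = 334; x0_3 = 193; y0_3 = 47; cx_4 = 176; cy_4 = 233; r_4 = 58; y0_5 = 150; x1_5 = 152; y1_5 = 296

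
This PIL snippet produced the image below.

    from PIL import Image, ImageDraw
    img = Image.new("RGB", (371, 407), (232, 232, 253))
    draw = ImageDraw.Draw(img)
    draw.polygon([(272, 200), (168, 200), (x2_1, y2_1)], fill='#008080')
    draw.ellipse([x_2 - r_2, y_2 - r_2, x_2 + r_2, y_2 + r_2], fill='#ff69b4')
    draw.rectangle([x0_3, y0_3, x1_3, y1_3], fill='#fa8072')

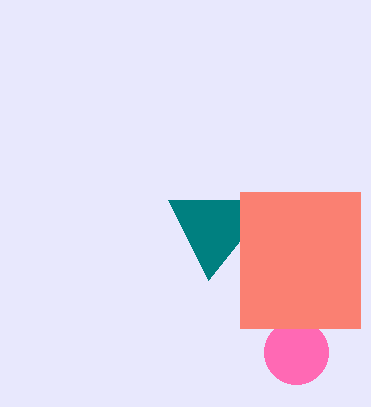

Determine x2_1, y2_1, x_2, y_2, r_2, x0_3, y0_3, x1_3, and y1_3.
x2_1 = 208; y2_1 = 280; x_2 = 296; y_2 = 352; r_2 = 32; x0_3 = 240; y0_3 = 192; x1_3 = 360; y1_3 = 328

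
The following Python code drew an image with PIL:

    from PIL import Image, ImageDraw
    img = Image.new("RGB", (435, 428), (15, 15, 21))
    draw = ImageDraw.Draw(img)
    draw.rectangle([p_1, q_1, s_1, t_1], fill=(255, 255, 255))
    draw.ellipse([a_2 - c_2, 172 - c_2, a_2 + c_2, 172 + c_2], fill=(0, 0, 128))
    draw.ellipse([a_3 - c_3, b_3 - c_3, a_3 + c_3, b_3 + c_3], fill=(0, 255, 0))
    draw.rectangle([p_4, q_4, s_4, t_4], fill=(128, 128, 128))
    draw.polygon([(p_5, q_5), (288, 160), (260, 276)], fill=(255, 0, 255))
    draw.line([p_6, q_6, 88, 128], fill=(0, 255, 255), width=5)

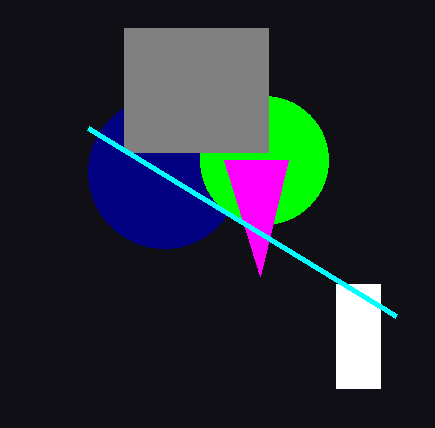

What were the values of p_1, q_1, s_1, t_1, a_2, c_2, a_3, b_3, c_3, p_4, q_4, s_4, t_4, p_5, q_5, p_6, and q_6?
p_1 = 336, q_1 = 284, s_1 = 380, t_1 = 388, a_2 = 164, c_2 = 76, a_3 = 264, b_3 = 160, c_3 = 64, p_4 = 124, q_4 = 28, s_4 = 268, t_4 = 152, p_5 = 224, q_5 = 160, p_6 = 396, q_6 = 316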